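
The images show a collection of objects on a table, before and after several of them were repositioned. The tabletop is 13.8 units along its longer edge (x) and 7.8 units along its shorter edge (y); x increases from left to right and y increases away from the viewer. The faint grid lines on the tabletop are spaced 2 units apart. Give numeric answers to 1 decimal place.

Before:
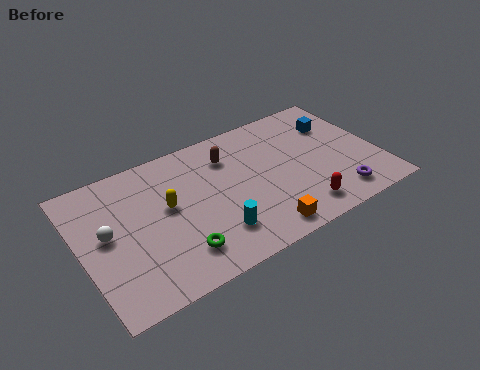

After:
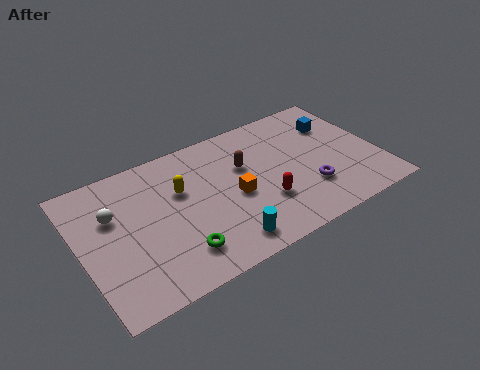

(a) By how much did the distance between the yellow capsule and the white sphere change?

+0.3

Before: roughly 2.8 units apart; after: 3.1. That's 0.3 units further apart.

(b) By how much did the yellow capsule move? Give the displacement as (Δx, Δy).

(0.7, 0.6)

The yellow capsule was at about (4.0, 4.4) and moved to about (4.7, 5.0).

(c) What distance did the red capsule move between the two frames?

1.9

The red capsule was near (9.7, 1.3) before and (8.2, 2.5) after, so it travelled √(1.5² + 1.2²) ≈ 1.9 units.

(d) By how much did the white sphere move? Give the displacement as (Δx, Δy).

(0.4, 0.9)

The white sphere started near (1.2, 4.2) and ended near (1.6, 5.1).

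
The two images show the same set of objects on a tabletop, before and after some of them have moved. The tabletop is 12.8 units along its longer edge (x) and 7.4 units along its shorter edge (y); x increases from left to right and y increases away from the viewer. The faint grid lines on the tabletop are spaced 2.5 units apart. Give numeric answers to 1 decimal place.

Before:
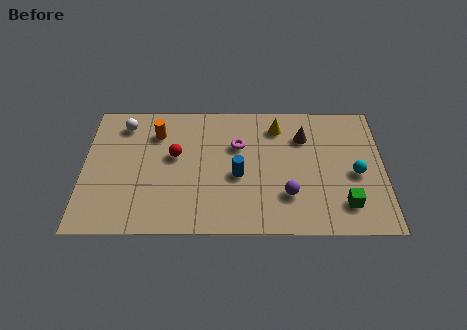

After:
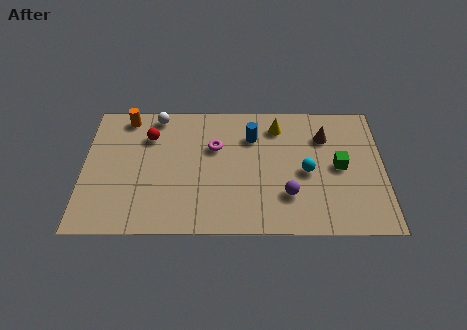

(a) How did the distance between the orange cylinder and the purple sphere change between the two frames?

+1.6

Before: roughly 6.6 units apart; after: 8.2. That's 1.6 units further apart.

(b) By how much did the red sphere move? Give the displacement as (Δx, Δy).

(-1.1, 1.1)

The red sphere started near (3.9, 4.3) and ended near (2.8, 5.4).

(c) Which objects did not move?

the purple sphere and the yellow cone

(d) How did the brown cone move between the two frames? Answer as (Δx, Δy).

(0.9, 0.0)

From the two frames, the brown cone sits at roughly (9.4, 5.4) before and (10.3, 5.4) after.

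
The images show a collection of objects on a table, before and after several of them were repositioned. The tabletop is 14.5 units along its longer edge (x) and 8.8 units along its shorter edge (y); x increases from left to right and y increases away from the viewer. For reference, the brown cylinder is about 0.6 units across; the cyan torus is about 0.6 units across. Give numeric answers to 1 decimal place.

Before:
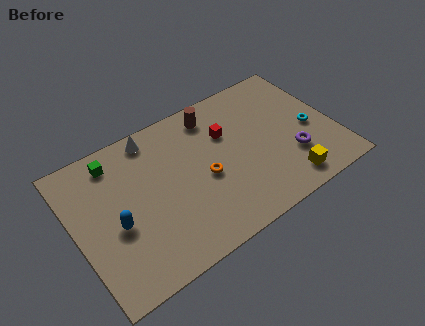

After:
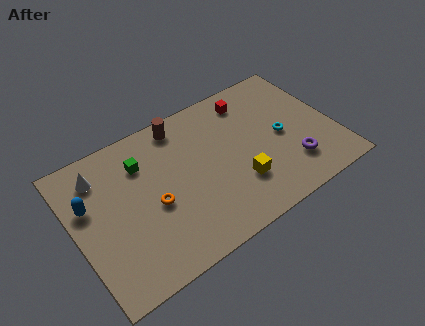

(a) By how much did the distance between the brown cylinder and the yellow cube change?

-1.2

The distance was about 6.8 in the first image and 5.6 in the second, so they moved 1.2 units closer together.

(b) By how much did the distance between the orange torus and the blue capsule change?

-1.2

They were about 5.0 units apart before and 3.8 after — 1.2 units closer together.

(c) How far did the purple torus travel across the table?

0.5

From (11.9, 2.7) to (11.8, 2.2), the purple torus covered √(0.1² + 0.5²) ≈ 0.5 units.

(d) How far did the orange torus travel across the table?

2.9

From (7.1, 3.9) to (4.2, 3.8), the orange torus covered √(2.9² + 0.1²) ≈ 2.9 units.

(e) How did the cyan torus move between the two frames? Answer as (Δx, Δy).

(-1.6, 0.3)

The cyan torus started near (13.2, 3.9) and ended near (11.6, 4.2).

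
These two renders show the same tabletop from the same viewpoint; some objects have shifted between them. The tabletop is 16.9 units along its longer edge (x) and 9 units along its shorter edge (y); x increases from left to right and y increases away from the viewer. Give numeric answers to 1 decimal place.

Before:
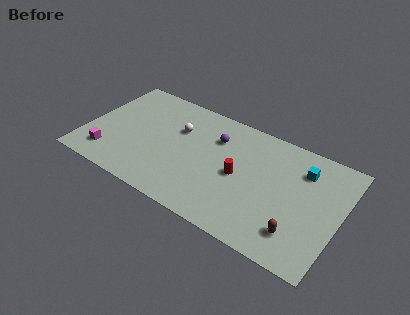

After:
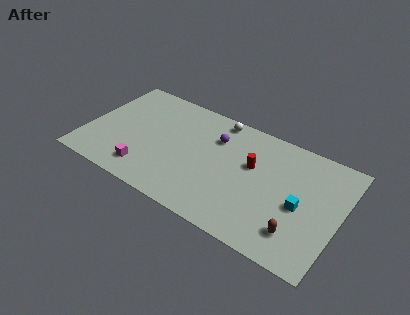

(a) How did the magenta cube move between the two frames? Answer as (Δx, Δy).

(2.6, -0.1)

The magenta cube started near (1.8, 1.8) and ended near (4.4, 1.7).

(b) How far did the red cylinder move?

1.4

The red cylinder was near (10.3, 4.3) before and (11.0, 5.5) after, so it travelled √(0.7² + 1.2²) ≈ 1.4 units.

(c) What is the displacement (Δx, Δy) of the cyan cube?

(0.2, -2.8)

The cyan cube started near (14.2, 6.8) and ended near (14.4, 4.0).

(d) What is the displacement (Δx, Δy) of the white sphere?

(2.4, 2.1)

The white sphere started near (5.9, 6.0) and ended near (8.3, 8.1).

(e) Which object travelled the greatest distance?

the white sphere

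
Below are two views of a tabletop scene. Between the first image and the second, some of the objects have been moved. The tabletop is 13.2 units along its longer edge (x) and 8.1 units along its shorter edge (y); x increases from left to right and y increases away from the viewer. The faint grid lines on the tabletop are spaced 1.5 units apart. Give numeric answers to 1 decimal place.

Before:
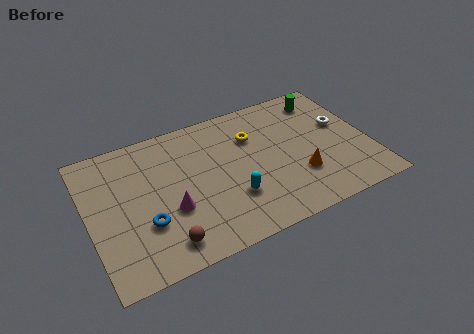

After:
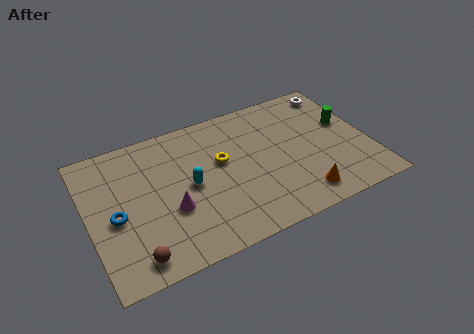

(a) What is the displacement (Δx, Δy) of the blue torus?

(-1.3, 0.9)

The blue torus started near (2.5, 2.7) and ended near (1.2, 3.6).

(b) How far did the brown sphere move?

1.4

The brown sphere was near (3.2, 1.3) before and (1.8, 1.1) after, so it travelled √(1.4² + 0.2²) ≈ 1.4 units.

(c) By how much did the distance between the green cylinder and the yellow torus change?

+2.3

They were about 3.7 units apart before and 6.0 after — 2.3 units further apart.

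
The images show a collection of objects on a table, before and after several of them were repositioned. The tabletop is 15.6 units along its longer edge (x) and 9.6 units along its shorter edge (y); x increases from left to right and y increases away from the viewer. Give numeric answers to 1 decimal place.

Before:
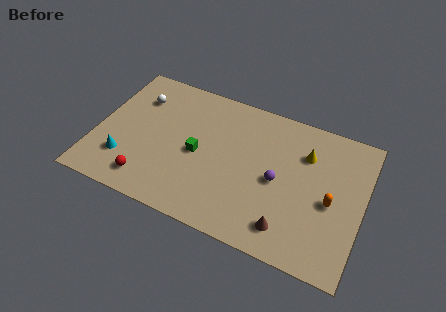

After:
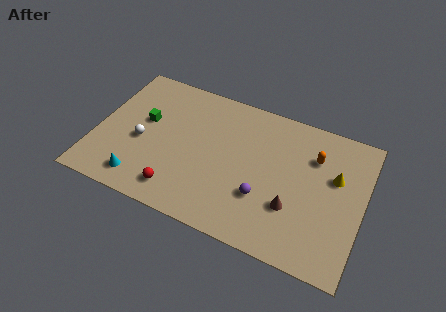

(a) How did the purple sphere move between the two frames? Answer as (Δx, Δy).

(-0.7, -1.4)

The purple sphere started near (10.7, 4.5) and ended near (10.0, 3.1).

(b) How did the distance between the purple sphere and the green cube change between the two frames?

+3.0

Before: roughly 4.7 units apart; after: 7.7. That's 3.0 units further apart.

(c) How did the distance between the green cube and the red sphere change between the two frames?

+0.8

Before: roughly 3.9 units apart; after: 4.7. That's 0.8 units further apart.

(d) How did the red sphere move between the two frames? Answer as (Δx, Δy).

(1.8, 0.0)

The red sphere started near (3.4, 1.6) and ended near (5.2, 1.6).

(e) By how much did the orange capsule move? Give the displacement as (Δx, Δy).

(-1.2, 2.6)

From the two frames, the orange capsule sits at roughly (13.8, 4.3) before and (12.6, 6.9) after.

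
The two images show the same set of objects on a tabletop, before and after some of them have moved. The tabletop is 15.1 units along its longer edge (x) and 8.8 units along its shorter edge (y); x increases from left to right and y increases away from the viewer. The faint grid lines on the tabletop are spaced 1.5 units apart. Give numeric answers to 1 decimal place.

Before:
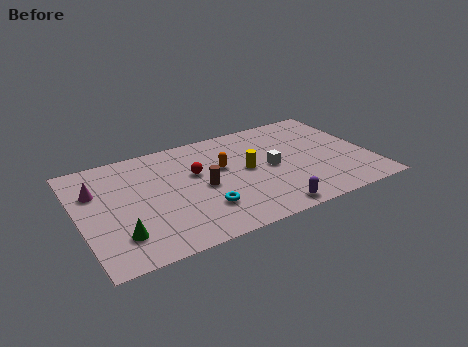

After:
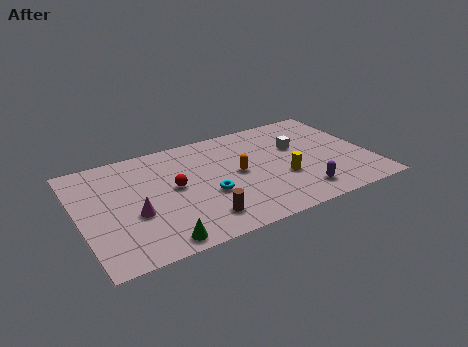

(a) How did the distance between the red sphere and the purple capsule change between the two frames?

+1.4

The distance was about 5.5 in the first image and 6.9 in the second, so they moved 1.4 units further apart.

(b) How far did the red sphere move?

1.4

The red sphere moved from about (6.1, 5.4) to (4.9, 4.7), a distance of √(1.2² + 0.7²) ≈ 1.4.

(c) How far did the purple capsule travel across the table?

1.9

The purple capsule moved from about (9.3, 0.9) to (11.1, 1.6), a distance of √(1.8² + 0.7²) ≈ 1.9.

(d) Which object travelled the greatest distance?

the magenta cone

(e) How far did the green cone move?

2.2

The green cone moved from about (1.8, 2.1) to (3.6, 0.9), a distance of √(1.8² + 1.2²) ≈ 2.2.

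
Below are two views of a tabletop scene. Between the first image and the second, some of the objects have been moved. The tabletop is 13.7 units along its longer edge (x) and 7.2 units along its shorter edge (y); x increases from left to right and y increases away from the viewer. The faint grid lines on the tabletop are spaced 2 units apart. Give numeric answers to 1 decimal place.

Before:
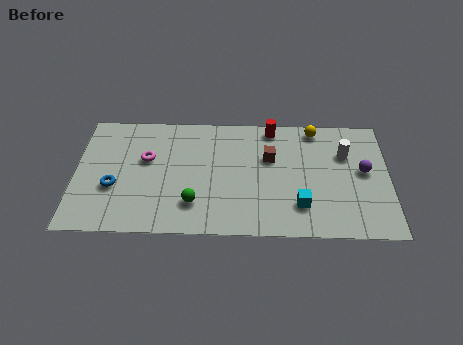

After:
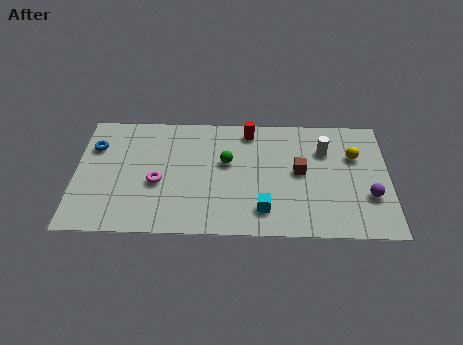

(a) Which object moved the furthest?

the green sphere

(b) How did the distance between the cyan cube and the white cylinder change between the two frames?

+0.8

The distance was about 3.7 in the first image and 4.5 in the second, so they moved 0.8 units further apart.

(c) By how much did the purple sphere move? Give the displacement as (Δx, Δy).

(0.2, -1.5)

The purple sphere was at about (12.6, 3.9) and moved to about (12.8, 2.4).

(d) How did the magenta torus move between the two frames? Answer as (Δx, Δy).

(0.5, -1.4)

The magenta torus was at about (3.1, 4.4) and moved to about (3.6, 3.0).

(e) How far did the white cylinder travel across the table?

0.9

The white cylinder moved from about (11.8, 4.9) to (10.9, 5.1), a distance of √(0.9² + 0.2²) ≈ 0.9.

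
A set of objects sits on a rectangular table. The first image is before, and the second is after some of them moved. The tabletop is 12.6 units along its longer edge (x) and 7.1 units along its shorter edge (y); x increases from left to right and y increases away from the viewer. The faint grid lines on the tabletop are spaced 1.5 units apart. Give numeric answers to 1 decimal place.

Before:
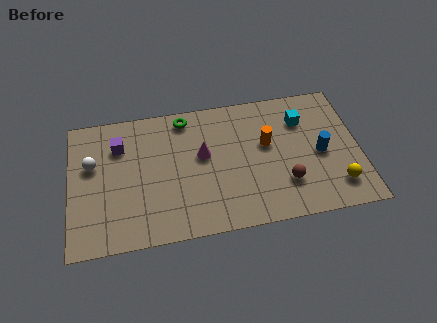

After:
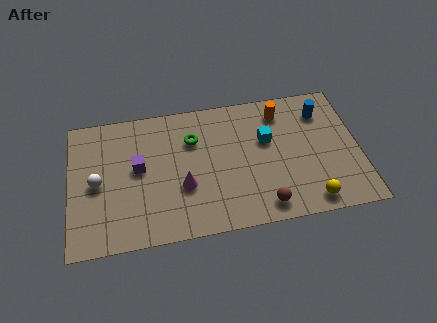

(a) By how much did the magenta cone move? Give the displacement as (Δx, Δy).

(-0.9, -1.5)

From the two frames, the magenta cone sits at roughly (5.8, 4.1) before and (4.9, 2.6) after.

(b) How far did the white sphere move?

1.0

The white sphere was near (1.0, 4.4) before and (1.2, 3.4) after, so it travelled √(0.2² + 1.0²) ≈ 1.0 units.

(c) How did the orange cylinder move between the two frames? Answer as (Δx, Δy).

(0.7, 1.6)

The orange cylinder was at about (8.6, 4.2) and moved to about (9.3, 5.8).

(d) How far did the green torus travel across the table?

1.2

From (5.1, 6.2) to (5.4, 5.0), the green torus covered √(0.3² + 1.2²) ≈ 1.2 units.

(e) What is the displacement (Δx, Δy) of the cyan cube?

(-1.6, -0.8)

The cyan cube was at about (10.2, 5.2) and moved to about (8.6, 4.4).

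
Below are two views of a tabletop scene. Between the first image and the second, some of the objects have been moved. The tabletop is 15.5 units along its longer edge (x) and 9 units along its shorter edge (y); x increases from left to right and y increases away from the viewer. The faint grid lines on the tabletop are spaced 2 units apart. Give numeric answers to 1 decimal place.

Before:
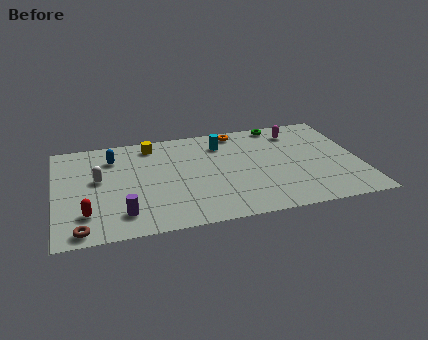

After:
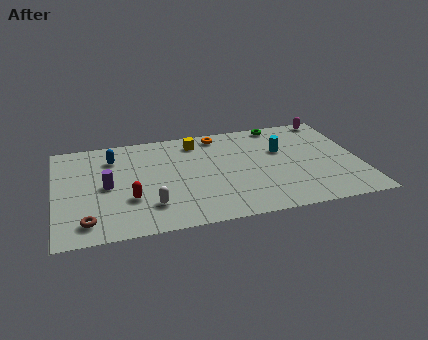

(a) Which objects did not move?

the green torus and the blue capsule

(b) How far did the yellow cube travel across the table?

2.3

The yellow cube was near (5.0, 7.7) before and (7.3, 7.5) after, so it travelled √(2.3² + 0.2²) ≈ 2.3 units.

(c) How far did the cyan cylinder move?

3.3

The cyan cylinder was near (8.6, 7.0) before and (11.6, 5.7) after, so it travelled √(3.0² + 1.3²) ≈ 3.3 units.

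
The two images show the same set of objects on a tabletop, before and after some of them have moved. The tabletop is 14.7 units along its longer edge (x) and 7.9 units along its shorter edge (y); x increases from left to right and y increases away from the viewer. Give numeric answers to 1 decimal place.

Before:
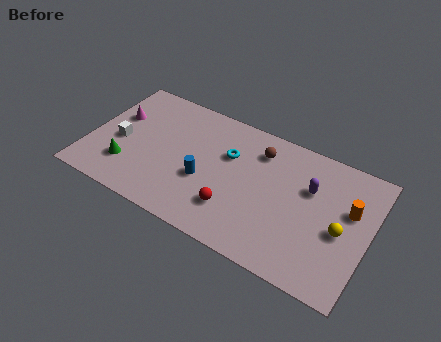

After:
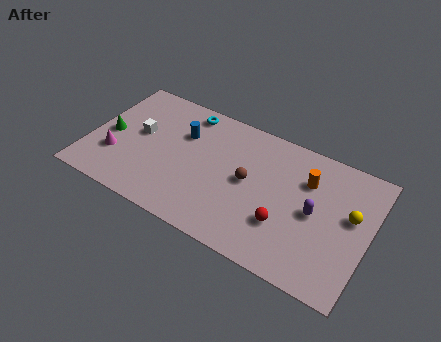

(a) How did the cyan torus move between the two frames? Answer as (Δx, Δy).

(-2.5, 1.7)

The cyan torus started near (7.2, 5.2) and ended near (4.7, 6.9).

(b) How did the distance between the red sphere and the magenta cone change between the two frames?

+1.7

They were about 7.3 units apart before and 9.0 after — 1.7 units further apart.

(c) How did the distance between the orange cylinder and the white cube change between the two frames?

-3.2

The distance was about 12.1 in the first image and 8.9 in the second, so they moved 3.2 units closer together.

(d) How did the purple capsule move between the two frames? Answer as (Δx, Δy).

(0.4, -1.3)

The purple capsule was at about (11.5, 5.2) and moved to about (11.9, 3.9).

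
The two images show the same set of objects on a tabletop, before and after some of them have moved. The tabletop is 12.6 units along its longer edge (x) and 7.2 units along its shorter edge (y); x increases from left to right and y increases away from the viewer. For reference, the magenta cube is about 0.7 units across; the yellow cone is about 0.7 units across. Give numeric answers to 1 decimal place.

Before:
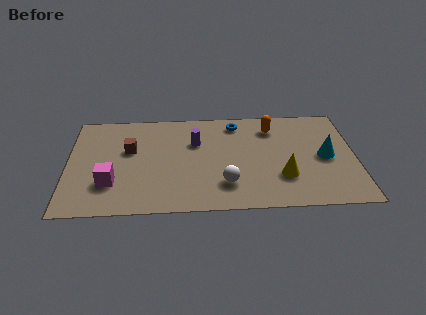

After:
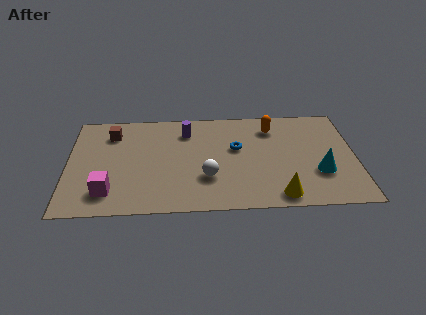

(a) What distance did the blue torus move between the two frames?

1.8

From (7.4, 6.1) to (7.4, 4.3), the blue torus covered √(0.0² + 1.8²) ≈ 1.8 units.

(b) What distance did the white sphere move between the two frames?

0.9

The white sphere was near (6.9, 1.8) before and (6.1, 2.3) after, so it travelled √(0.8² + 0.5²) ≈ 0.9 units.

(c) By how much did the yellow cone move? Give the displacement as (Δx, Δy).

(-0.2, -1.3)

The yellow cone started near (9.4, 2.2) and ended near (9.2, 0.9).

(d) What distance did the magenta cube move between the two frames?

0.6

From (1.9, 2.1) to (1.8, 1.5), the magenta cube covered √(0.1² + 0.6²) ≈ 0.6 units.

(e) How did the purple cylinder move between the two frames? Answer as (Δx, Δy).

(-0.4, 0.8)

The purple cylinder started near (5.6, 4.8) and ended near (5.2, 5.6).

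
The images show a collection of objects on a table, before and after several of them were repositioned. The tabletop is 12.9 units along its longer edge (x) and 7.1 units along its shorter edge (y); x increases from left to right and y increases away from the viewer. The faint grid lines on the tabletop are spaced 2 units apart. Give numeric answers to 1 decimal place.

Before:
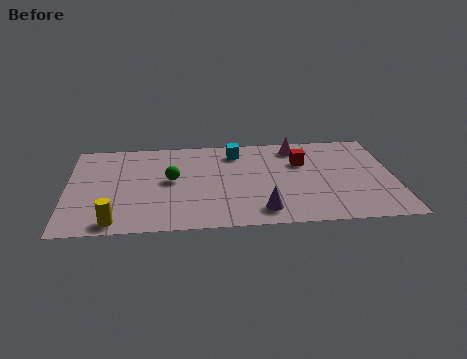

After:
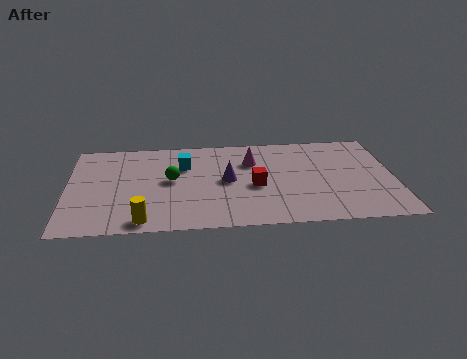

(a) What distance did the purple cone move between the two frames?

2.7

The purple cone moved from about (7.6, 1.2) to (6.3, 3.6), a distance of √(1.3² + 2.4²) ≈ 2.7.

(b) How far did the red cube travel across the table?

2.5

The red cube was near (9.3, 4.8) before and (7.4, 3.1) after, so it travelled √(1.9² + 1.7²) ≈ 2.5 units.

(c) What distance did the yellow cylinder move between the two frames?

1.1

From (1.9, 0.8) to (3.0, 0.8), the yellow cylinder covered √(1.1² + 0.0²) ≈ 1.1 units.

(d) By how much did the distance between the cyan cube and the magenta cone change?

+0.3

Before: roughly 2.4 units apart; after: 2.7. That's 0.3 units further apart.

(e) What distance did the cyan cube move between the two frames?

2.3

The cyan cube was near (6.7, 5.8) before and (4.6, 4.9) after, so it travelled √(2.1² + 0.9²) ≈ 2.3 units.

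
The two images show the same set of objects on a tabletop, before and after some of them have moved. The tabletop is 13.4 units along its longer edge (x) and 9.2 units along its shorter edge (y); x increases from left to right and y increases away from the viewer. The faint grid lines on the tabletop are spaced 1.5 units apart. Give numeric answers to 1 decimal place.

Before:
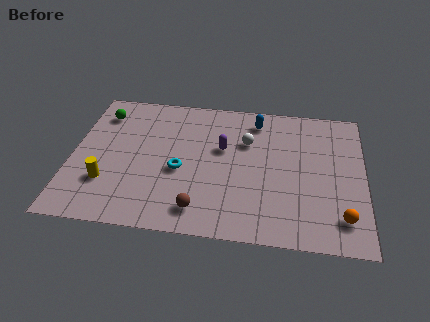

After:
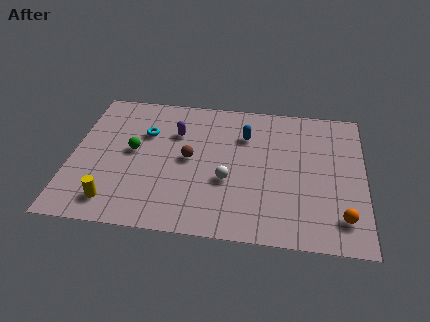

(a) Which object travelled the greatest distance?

the brown sphere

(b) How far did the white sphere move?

2.8

The white sphere moved from about (8.0, 6.2) to (7.2, 3.5), a distance of √(0.8² + 2.7²) ≈ 2.8.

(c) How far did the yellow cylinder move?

1.3

The yellow cylinder moved from about (1.7, 2.7) to (2.1, 1.5), a distance of √(0.4² + 1.2²) ≈ 1.3.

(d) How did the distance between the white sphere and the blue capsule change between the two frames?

+1.6

The distance was about 1.6 in the first image and 3.2 in the second, so they moved 1.6 units further apart.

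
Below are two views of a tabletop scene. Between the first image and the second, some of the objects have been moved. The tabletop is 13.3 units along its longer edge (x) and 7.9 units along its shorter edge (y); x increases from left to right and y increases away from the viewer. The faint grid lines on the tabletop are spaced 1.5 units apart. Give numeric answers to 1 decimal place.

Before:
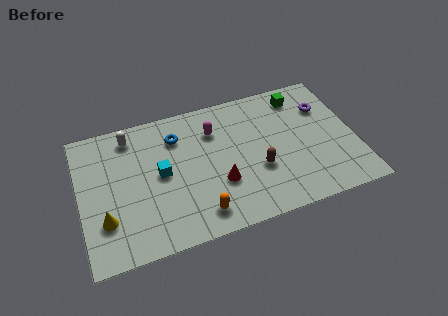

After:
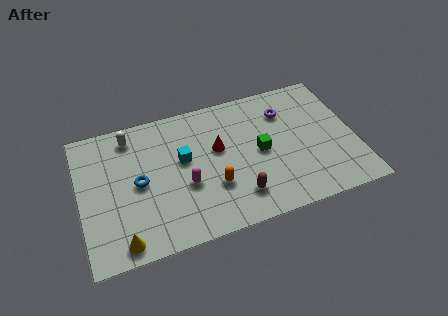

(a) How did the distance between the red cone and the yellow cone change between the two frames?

+0.7

Before: roughly 5.5 units apart; after: 6.2. That's 0.7 units further apart.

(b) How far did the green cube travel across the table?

3.5

The green cube moved from about (10.9, 6.6) to (8.7, 3.9), a distance of √(2.2² + 2.7²) ≈ 3.5.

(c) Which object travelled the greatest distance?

the green cube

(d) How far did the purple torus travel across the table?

1.9

From (12.0, 5.6) to (10.1, 5.9), the purple torus covered √(1.9² + 0.3²) ≈ 1.9 units.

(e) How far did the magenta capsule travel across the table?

3.1

The magenta capsule was near (6.6, 5.8) before and (5.0, 3.1) after, so it travelled √(1.6² + 2.7²) ≈ 3.1 units.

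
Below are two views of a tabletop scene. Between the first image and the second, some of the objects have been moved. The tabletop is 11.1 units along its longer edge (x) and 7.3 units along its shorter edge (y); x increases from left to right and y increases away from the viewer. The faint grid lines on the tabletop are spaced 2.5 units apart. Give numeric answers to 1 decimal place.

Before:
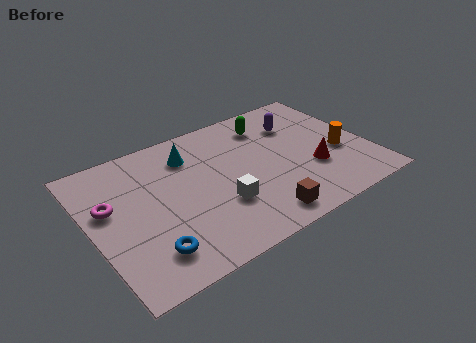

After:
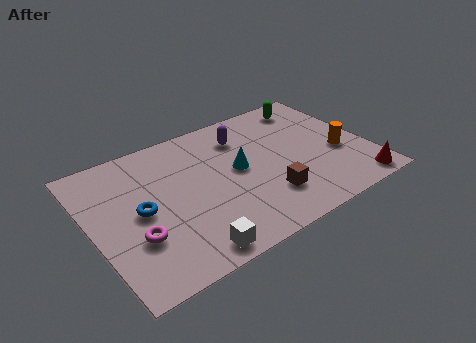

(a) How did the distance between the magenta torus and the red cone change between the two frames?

+0.7

The distance was about 8.1 in the first image and 8.8 in the second, so they moved 0.7 units further apart.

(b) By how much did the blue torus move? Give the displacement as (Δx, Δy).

(0.0, 2.1)

The blue torus started near (1.9, 1.5) and ended near (1.9, 3.6).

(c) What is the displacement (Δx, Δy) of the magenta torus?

(0.7, -2.0)

The magenta torus started near (0.8, 4.4) and ended near (1.5, 2.4).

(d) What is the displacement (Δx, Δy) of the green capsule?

(1.9, 0.4)

The green capsule was at about (7.5, 5.8) and moved to about (9.4, 6.2).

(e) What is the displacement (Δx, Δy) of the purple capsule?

(-2.2, 0.3)

The purple capsule was at about (8.6, 5.3) and moved to about (6.4, 5.6).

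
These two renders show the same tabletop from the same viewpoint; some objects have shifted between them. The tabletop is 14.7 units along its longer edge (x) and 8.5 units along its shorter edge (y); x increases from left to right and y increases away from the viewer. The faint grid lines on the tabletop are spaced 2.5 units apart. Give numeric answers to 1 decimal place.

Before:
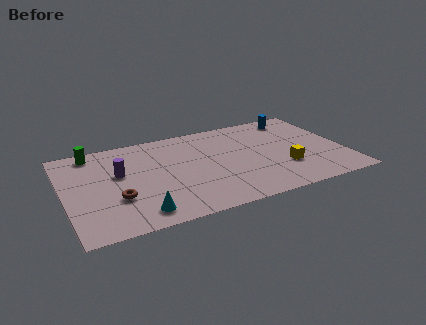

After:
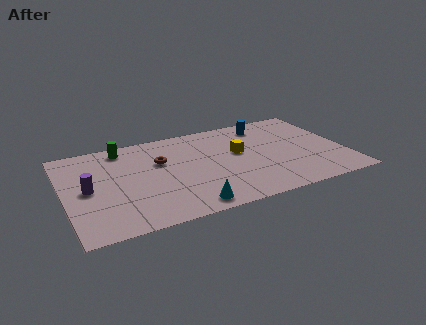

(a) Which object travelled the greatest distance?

the brown torus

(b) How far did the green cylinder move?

1.6

From (1.7, 7.5) to (3.3, 7.4), the green cylinder covered √(1.6² + 0.1²) ≈ 1.6 units.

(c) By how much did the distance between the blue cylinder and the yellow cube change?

-2.0

The distance was about 4.8 in the first image and 2.8 in the second, so they moved 2.0 units closer together.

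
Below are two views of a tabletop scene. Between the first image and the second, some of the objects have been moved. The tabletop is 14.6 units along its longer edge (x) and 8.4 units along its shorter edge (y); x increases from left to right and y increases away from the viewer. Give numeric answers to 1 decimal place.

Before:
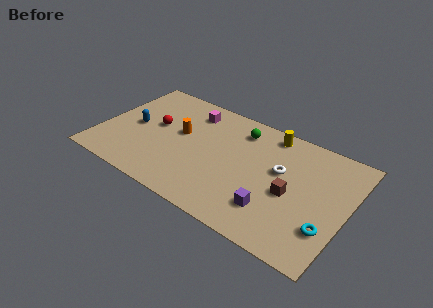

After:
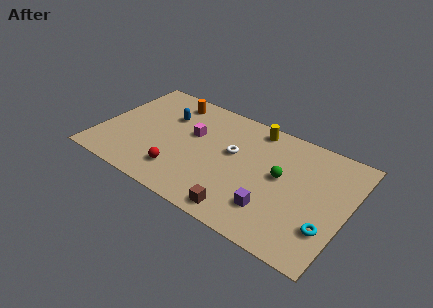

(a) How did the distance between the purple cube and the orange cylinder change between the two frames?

+2.0

The distance was about 6.6 in the first image and 8.6 in the second, so they moved 2.0 units further apart.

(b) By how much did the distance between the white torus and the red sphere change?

-3.5

Before: roughly 7.5 units apart; after: 4.0. That's 3.5 units closer together.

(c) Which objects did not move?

the purple cube and the cyan torus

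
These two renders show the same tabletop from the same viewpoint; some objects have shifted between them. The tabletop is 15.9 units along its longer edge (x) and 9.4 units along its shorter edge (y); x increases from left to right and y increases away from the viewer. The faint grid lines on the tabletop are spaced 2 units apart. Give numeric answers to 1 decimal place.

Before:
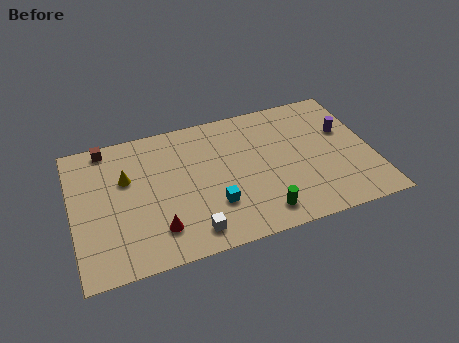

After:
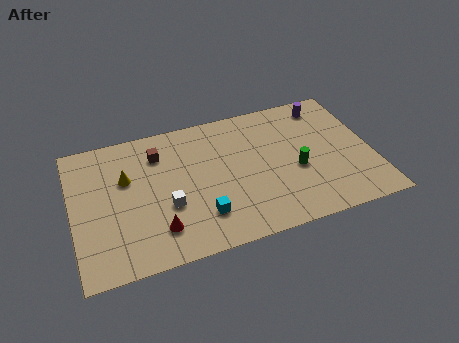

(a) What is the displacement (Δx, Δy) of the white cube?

(-1.1, 2.1)

From the two frames, the white cube sits at roughly (6.0, 1.4) before and (4.9, 3.5) after.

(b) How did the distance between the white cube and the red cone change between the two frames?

-0.3

They were about 1.8 units apart before and 1.5 after — 0.3 units closer together.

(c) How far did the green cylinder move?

3.2

The green cylinder was near (9.7, 1.5) before and (11.8, 3.9) after, so it travelled √(2.1² + 2.4²) ≈ 3.2 units.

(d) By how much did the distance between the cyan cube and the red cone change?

-0.8

Before: roughly 3.1 units apart; after: 2.3. That's 0.8 units closer together.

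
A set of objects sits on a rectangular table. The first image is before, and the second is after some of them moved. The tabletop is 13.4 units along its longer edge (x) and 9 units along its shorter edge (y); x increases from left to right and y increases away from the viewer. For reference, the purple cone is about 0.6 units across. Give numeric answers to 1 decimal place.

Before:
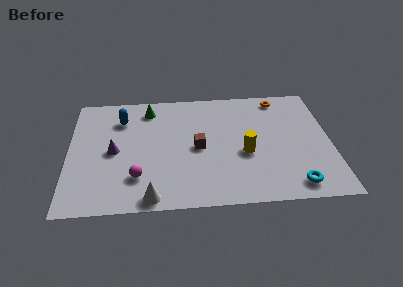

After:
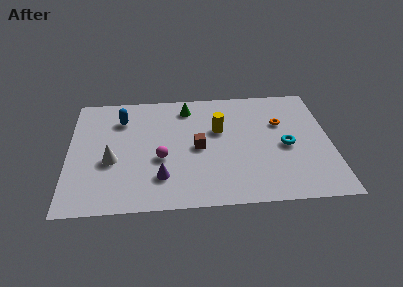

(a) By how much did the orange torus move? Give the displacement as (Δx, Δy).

(0.0, -2.0)

The orange torus was at about (10.9, 7.9) and moved to about (10.9, 5.9).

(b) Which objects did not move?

the brown cube and the blue capsule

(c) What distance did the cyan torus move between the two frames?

2.9

The cyan torus was near (11.4, 1.2) before and (11.1, 4.1) after, so it travelled √(0.3² + 2.9²) ≈ 2.9 units.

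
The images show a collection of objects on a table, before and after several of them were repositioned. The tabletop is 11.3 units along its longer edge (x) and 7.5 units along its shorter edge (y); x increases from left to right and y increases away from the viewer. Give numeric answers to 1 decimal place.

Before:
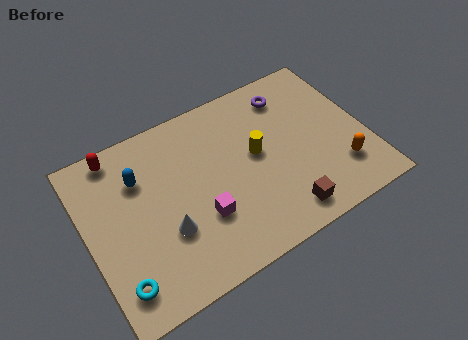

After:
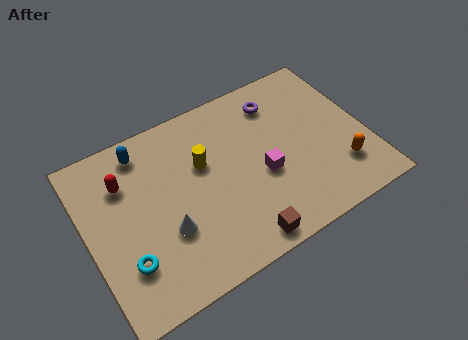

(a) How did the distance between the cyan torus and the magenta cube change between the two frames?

+2.1

The distance was about 3.7 in the first image and 5.8 in the second, so they moved 2.1 units further apart.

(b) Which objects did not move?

the orange capsule and the white cone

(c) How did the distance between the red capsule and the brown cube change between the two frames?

-2.0

Before: roughly 8.1 units apart; after: 6.1. That's 2.0 units closer together.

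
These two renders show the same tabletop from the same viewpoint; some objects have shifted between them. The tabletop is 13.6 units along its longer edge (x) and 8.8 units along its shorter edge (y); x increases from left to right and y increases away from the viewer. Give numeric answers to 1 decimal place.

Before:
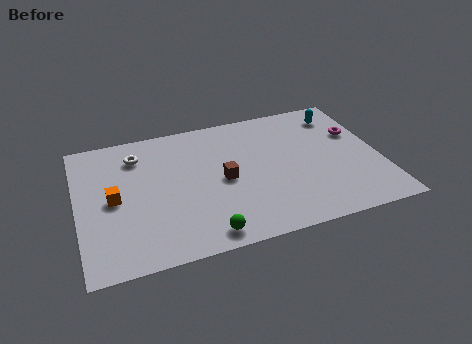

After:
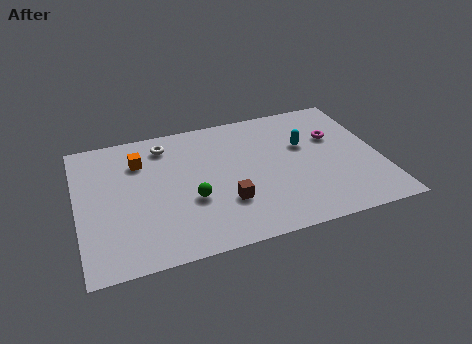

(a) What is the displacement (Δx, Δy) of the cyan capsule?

(-1.8, -1.7)

The cyan capsule started near (12.1, 7.2) and ended near (10.3, 5.5).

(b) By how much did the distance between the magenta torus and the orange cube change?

-2.4

The distance was about 11.2 in the first image and 8.8 in the second, so they moved 2.4 units closer together.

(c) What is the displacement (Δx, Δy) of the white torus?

(1.3, 0.4)

The white torus started near (2.8, 6.9) and ended near (4.1, 7.3).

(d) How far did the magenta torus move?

1.0

The magenta torus moved from about (12.7, 5.7) to (11.7, 5.7), a distance of √(1.0² + 0.0²) ≈ 1.0.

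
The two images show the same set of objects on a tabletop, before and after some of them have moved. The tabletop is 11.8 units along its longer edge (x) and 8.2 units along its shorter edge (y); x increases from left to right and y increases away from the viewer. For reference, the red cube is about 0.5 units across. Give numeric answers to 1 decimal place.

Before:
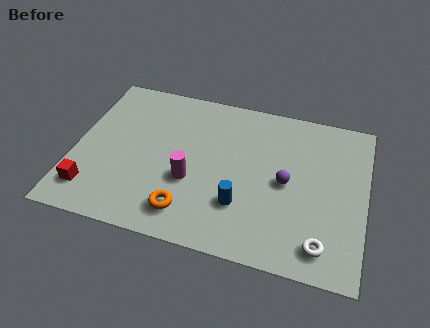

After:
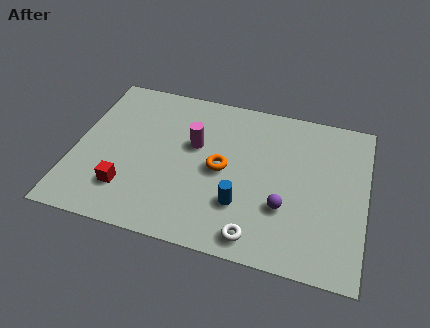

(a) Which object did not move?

the blue cylinder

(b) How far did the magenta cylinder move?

1.9

From (4.8, 3.1) to (4.8, 5.0), the magenta cylinder covered √(0.0² + 1.9²) ≈ 1.9 units.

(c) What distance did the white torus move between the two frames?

2.6

The white torus was near (10.2, 1.3) before and (7.6, 1.0) after, so it travelled √(2.6² + 0.3²) ≈ 2.6 units.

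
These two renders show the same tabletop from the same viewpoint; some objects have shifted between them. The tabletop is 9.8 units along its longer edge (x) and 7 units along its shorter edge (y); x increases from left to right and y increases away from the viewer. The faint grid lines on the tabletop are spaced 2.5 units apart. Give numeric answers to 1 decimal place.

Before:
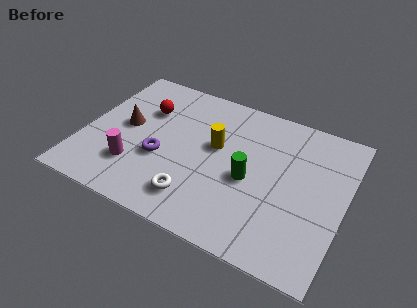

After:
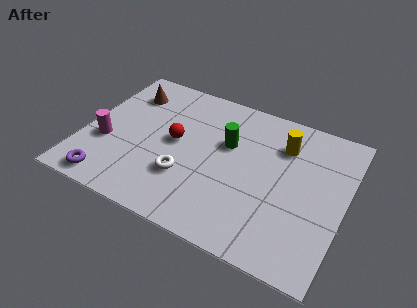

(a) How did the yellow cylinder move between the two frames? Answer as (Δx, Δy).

(2.4, 1.1)

From the two frames, the yellow cylinder sits at roughly (4.9, 4.1) before and (7.3, 5.2) after.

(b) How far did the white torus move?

0.9

From (4.5, 1.4) to (4.0, 2.2), the white torus covered √(0.5² + 0.8²) ≈ 0.9 units.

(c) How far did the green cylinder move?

1.6

The green cylinder was near (6.3, 3.1) before and (5.3, 4.4) after, so it travelled √(1.0² + 1.3²) ≈ 1.6 units.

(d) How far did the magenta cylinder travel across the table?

1.4

The magenta cylinder was near (2.1, 1.9) before and (0.9, 2.6) after, so it travelled √(1.2² + 0.7²) ≈ 1.4 units.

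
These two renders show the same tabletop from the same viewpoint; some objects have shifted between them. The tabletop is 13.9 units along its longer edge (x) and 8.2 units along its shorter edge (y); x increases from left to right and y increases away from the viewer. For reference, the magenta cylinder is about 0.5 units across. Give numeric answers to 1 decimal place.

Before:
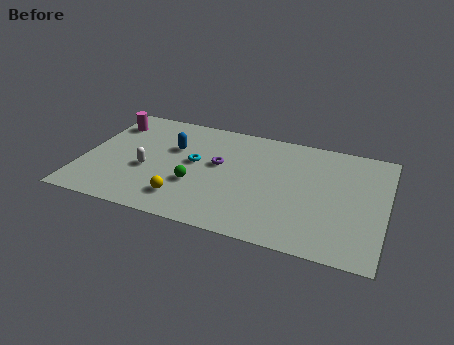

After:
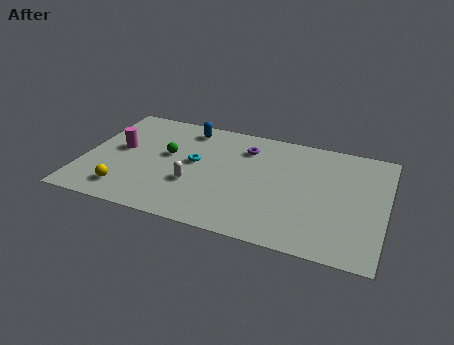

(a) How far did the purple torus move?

1.9

From (6.2, 4.7) to (7.3, 6.3), the purple torus covered √(1.1² + 1.6²) ≈ 1.9 units.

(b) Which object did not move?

the cyan torus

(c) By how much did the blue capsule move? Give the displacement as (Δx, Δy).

(0.5, 1.7)

The blue capsule was at about (4.0, 5.3) and moved to about (4.5, 7.0).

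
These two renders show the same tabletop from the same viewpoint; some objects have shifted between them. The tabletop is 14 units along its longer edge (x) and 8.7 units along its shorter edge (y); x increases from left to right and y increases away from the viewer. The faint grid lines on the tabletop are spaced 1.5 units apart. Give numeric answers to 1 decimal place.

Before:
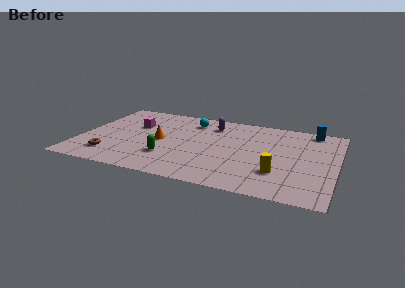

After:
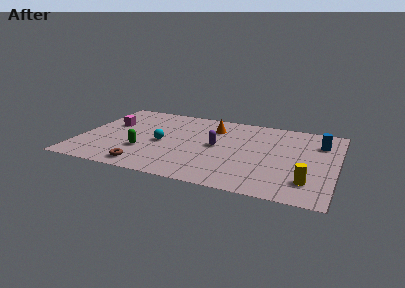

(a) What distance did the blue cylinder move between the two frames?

1.5

From (12.5, 7.8) to (13.0, 6.4), the blue cylinder covered √(0.5² + 1.4²) ≈ 1.5 units.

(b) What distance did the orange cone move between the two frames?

3.6

The orange cone moved from about (4.4, 4.2) to (7.1, 6.6), a distance of √(2.7² + 2.4²) ≈ 3.6.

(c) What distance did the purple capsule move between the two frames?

2.5

The purple capsule was near (7.0, 6.9) before and (7.5, 4.5) after, so it travelled √(0.5² + 2.4²) ≈ 2.5 units.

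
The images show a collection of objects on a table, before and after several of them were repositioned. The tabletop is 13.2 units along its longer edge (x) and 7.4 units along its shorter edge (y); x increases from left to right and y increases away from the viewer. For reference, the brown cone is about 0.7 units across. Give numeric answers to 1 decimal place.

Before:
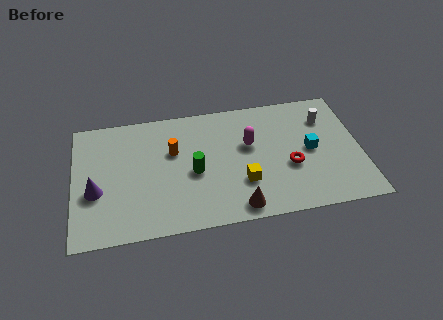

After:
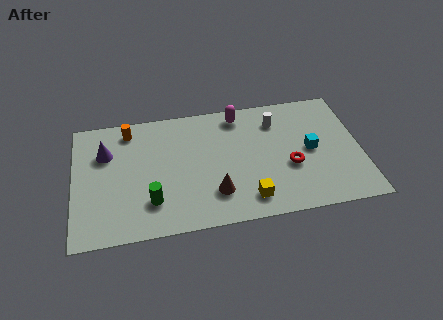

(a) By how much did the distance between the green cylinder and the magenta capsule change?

+3.3

The distance was about 2.9 in the first image and 6.2 in the second, so they moved 3.3 units further apart.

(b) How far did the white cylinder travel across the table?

2.3

The white cylinder was near (11.7, 5.5) before and (9.4, 5.7) after, so it travelled √(2.3² + 0.2²) ≈ 2.3 units.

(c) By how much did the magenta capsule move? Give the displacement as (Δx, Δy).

(-0.4, 1.9)

The magenta capsule started near (8.1, 4.5) and ended near (7.7, 6.4).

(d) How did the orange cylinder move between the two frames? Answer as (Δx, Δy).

(-2.0, 1.6)

The orange cylinder started near (4.6, 4.7) and ended near (2.6, 6.3).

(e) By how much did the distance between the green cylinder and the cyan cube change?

+2.2

The distance was about 5.4 in the first image and 7.6 in the second, so they moved 2.2 units further apart.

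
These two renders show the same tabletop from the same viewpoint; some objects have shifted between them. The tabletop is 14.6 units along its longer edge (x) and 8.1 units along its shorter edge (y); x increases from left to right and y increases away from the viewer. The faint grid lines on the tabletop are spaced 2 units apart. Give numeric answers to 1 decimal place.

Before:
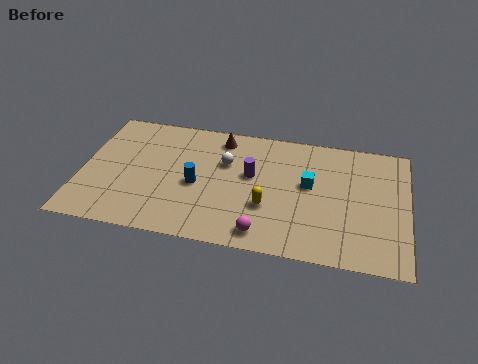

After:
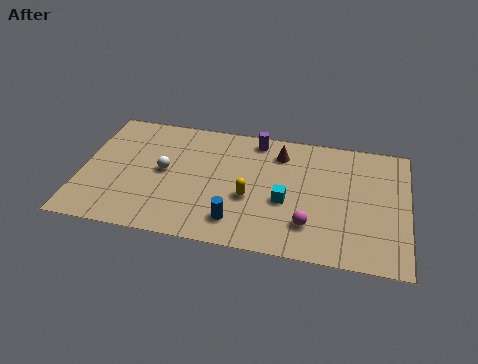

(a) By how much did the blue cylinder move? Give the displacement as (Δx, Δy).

(1.9, -2.0)

The blue cylinder was at about (5.2, 3.6) and moved to about (7.1, 1.6).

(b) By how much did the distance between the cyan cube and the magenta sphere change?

-2.3

Before: roughly 4.0 units apart; after: 1.7. That's 2.3 units closer together.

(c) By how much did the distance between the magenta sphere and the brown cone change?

-1.6

The distance was about 6.2 in the first image and 4.6 in the second, so they moved 1.6 units closer together.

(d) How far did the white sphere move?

2.9

The white sphere was near (6.4, 5.3) before and (3.7, 4.2) after, so it travelled √(2.7² + 1.1²) ≈ 2.9 units.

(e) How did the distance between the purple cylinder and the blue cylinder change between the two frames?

+2.9

They were about 2.6 units apart before and 5.5 after — 2.9 units further apart.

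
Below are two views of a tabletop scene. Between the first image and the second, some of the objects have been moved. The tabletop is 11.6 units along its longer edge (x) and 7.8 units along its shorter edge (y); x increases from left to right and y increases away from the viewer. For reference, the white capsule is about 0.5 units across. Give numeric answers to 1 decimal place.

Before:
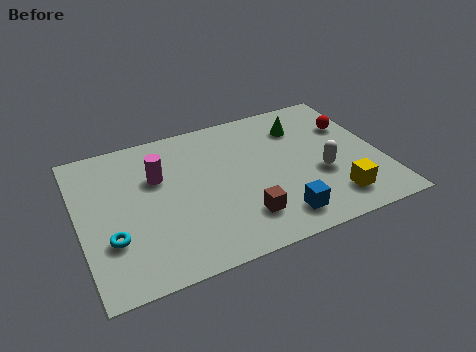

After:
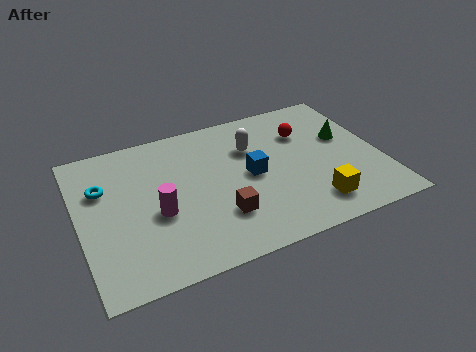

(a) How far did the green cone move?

2.0

From (8.8, 5.9) to (10.4, 4.7), the green cone covered √(1.6² + 1.2²) ≈ 2.0 units.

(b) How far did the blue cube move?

2.7

From (7.3, 1.3) to (6.6, 3.9), the blue cube covered √(0.7² + 2.6²) ≈ 2.7 units.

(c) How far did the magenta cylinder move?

1.9

From (3.1, 5.1) to (2.9, 3.2), the magenta cylinder covered √(0.2² + 1.9²) ≈ 1.9 units.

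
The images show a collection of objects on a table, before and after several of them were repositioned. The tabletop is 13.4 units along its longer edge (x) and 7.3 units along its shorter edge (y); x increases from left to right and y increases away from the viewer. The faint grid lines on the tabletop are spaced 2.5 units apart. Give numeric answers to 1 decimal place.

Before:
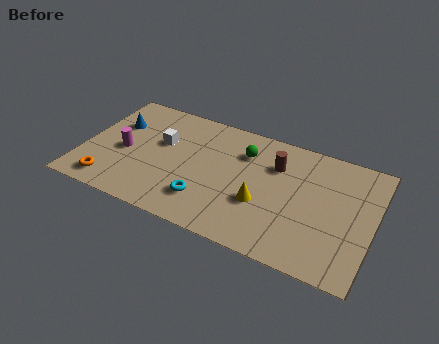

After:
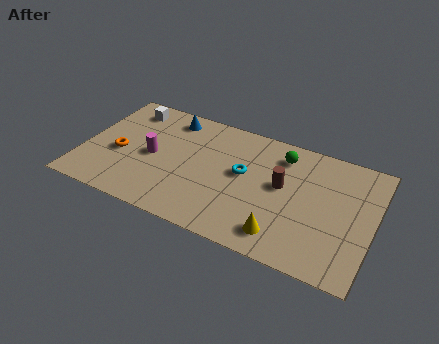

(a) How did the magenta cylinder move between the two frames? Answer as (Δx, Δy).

(1.3, 0.2)

The magenta cylinder started near (1.9, 3.3) and ended near (3.2, 3.5).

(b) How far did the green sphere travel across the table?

1.8

The green sphere was near (7.3, 5.4) before and (9.0, 5.9) after, so it travelled √(1.7² + 0.5²) ≈ 1.8 units.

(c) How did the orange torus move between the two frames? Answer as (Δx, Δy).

(0.2, 2.0)

The orange torus started near (1.5, 1.1) and ended near (1.7, 3.1).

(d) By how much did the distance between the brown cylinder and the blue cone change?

-1.6

Before: roughly 7.5 units apart; after: 5.9. That's 1.6 units closer together.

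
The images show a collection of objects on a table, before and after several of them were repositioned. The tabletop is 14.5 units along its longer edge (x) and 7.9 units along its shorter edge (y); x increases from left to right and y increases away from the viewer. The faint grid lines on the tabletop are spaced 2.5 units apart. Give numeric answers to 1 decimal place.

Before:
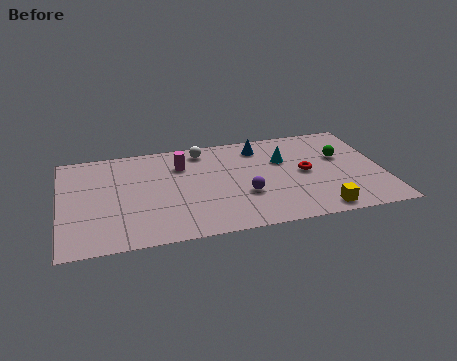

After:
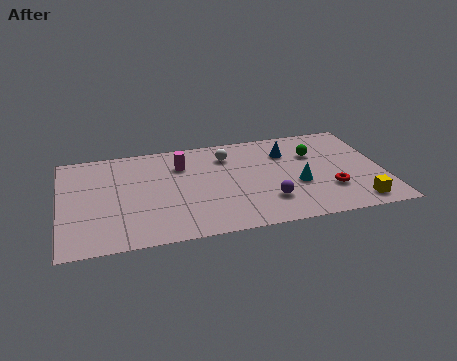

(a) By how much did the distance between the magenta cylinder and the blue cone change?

+1.1

The distance was about 3.7 in the first image and 4.8 in the second, so they moved 1.1 units further apart.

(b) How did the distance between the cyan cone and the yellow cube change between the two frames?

-1.3

They were about 4.5 units apart before and 3.2 after — 1.3 units closer together.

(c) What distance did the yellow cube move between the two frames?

1.7

The yellow cube was near (11.4, 0.9) before and (13.1, 1.1) after, so it travelled √(1.7² + 0.2²) ≈ 1.7 units.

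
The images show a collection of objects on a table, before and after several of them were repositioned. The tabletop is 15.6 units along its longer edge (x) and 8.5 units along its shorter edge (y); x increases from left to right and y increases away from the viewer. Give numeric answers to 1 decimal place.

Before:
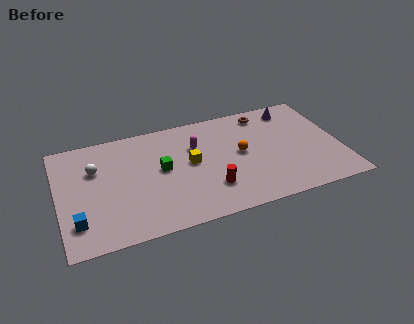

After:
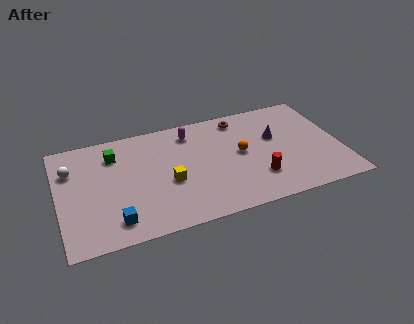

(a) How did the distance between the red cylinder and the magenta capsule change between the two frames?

+2.2

Before: roughly 3.5 units apart; after: 5.7. That's 2.2 units further apart.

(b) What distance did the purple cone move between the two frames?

2.3

The purple cone was near (13.3, 7.2) before and (12.1, 5.2) after, so it travelled √(1.2² + 2.0²) ≈ 2.3 units.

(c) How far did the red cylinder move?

2.6

From (8.2, 2.3) to (10.8, 2.3), the red cylinder covered √(2.6² + 0.0²) ≈ 2.6 units.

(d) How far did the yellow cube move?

1.7

The yellow cube moved from about (7.3, 4.6) to (6.0, 3.5), a distance of √(1.3² + 1.1²) ≈ 1.7.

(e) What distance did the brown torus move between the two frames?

1.4

The brown torus was near (11.7, 7.3) before and (10.3, 7.3) after, so it travelled √(1.4² + 0.0²) ≈ 1.4 units.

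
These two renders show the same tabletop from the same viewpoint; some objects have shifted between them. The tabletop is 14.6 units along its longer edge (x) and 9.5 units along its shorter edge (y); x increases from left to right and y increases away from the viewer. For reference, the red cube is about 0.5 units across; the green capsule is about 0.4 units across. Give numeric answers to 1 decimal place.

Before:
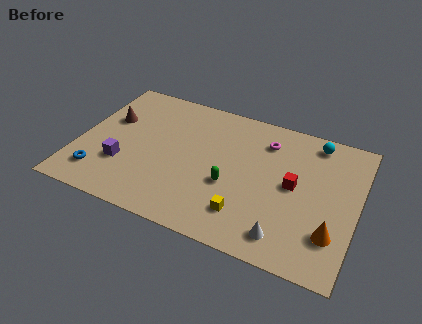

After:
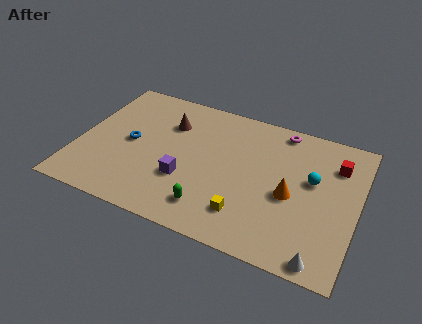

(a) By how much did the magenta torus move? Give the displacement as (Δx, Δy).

(0.7, 1.1)

The magenta torus was at about (9.6, 7.4) and moved to about (10.3, 8.5).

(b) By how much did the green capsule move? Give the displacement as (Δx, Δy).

(-0.8, -1.9)

The green capsule was at about (8.1, 3.7) and moved to about (7.3, 1.8).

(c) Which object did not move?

the yellow cube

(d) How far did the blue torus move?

3.1

The blue torus was near (1.4, 1.9) before and (2.7, 4.7) after, so it travelled √(1.3² + 2.8²) ≈ 3.1 units.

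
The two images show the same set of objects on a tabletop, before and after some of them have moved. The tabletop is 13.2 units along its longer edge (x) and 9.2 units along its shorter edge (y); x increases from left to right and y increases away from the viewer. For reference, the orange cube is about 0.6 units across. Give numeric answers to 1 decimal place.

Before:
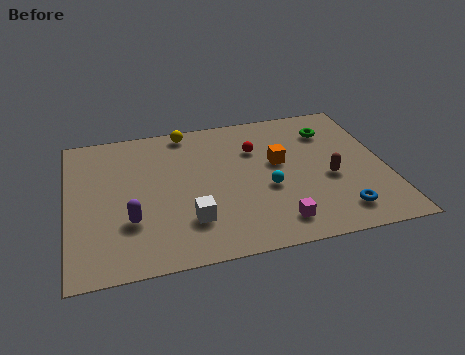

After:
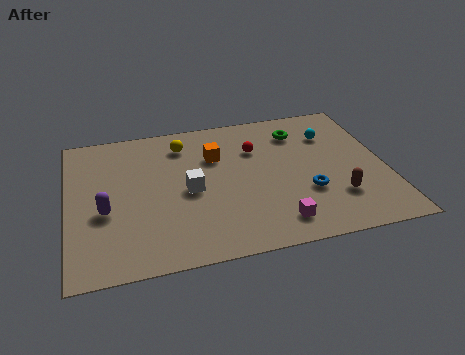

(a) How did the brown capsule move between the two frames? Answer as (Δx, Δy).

(0.2, -1.3)

The brown capsule was at about (10.8, 3.8) and moved to about (11.0, 2.5).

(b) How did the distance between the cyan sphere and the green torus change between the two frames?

-3.0

Before: roughly 4.4 units apart; after: 1.4. That's 3.0 units closer together.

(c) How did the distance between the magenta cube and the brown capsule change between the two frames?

-0.5

Before: roughly 3.3 units apart; after: 2.8. That's 0.5 units closer together.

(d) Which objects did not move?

the red sphere and the magenta cube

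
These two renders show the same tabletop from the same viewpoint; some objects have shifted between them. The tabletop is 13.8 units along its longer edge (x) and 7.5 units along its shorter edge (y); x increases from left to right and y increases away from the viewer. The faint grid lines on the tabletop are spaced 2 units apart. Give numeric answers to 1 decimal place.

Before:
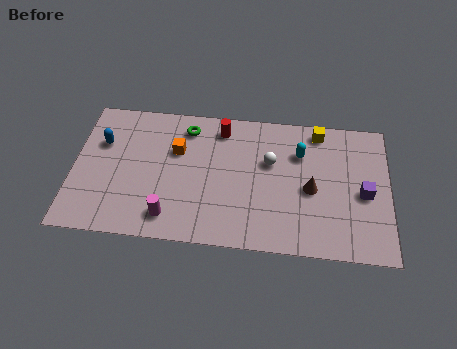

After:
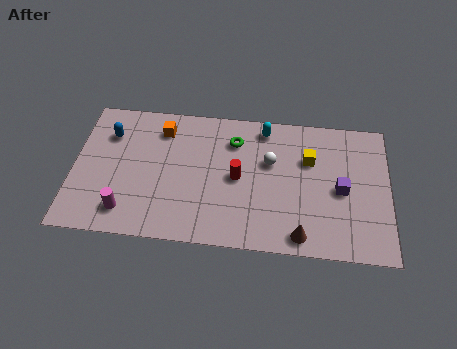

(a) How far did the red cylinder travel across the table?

2.7

The red cylinder moved from about (6.4, 6.3) to (7.2, 3.7), a distance of √(0.8² + 2.6²) ≈ 2.7.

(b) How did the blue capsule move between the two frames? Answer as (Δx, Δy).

(0.3, 0.5)

The blue capsule was at about (1.2, 5.0) and moved to about (1.5, 5.5).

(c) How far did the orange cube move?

1.3

The orange cube was near (4.5, 4.9) before and (3.8, 6.0) after, so it travelled √(0.7² + 1.1²) ≈ 1.3 units.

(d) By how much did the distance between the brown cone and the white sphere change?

+1.8

They were about 2.2 units apart before and 4.0 after — 1.8 units further apart.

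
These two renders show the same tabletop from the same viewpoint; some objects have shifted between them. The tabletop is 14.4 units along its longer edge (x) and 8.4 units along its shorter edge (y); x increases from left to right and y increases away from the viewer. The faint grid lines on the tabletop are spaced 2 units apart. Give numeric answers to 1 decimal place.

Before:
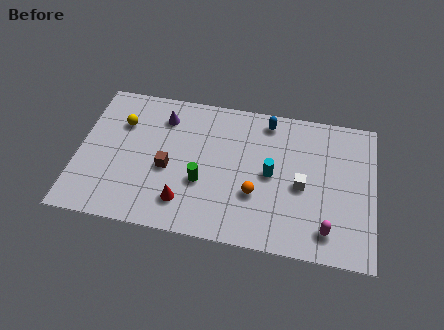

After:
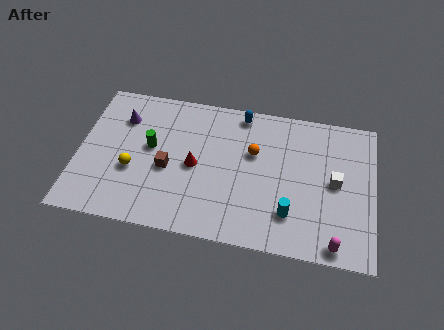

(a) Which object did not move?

the brown cube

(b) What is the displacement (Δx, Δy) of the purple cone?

(-2.0, -0.4)

The purple cone started near (4.0, 6.6) and ended near (2.0, 6.2).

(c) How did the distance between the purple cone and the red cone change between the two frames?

-0.7

They were about 5.0 units apart before and 4.3 after — 0.7 units closer together.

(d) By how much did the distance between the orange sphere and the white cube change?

+1.7

Before: roughly 2.4 units apart; after: 4.1. That's 1.7 units further apart.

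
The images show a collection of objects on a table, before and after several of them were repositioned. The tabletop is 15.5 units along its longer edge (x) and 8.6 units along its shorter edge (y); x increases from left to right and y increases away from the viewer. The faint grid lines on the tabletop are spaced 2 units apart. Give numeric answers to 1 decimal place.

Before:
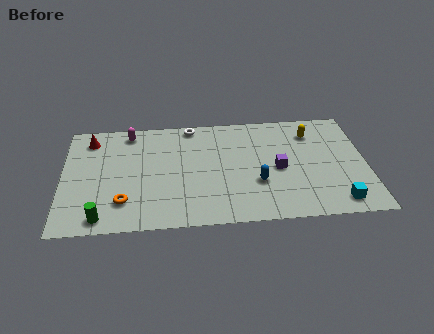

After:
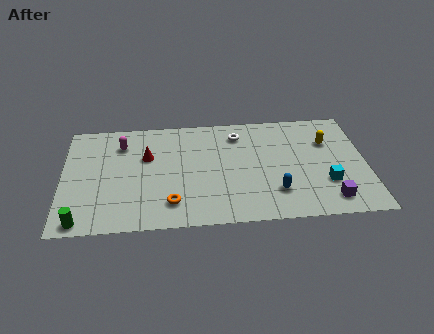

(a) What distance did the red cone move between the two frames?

3.3

From (1.4, 7.1) to (4.3, 5.5), the red cone covered √(2.9² + 1.6²) ≈ 3.3 units.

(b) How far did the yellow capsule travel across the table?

1.1

From (12.8, 6.7) to (13.6, 5.9), the yellow capsule covered √(0.8² + 0.8²) ≈ 1.1 units.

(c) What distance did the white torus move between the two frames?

2.6

From (6.6, 7.8) to (9.0, 6.9), the white torus covered √(2.4² + 0.9²) ≈ 2.6 units.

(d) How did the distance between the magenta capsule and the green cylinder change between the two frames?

-0.5

They were about 6.6 units apart before and 6.1 after — 0.5 units closer together.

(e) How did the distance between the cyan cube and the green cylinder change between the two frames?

+0.6

The distance was about 11.9 in the first image and 12.5 in the second, so they moved 0.6 units further apart.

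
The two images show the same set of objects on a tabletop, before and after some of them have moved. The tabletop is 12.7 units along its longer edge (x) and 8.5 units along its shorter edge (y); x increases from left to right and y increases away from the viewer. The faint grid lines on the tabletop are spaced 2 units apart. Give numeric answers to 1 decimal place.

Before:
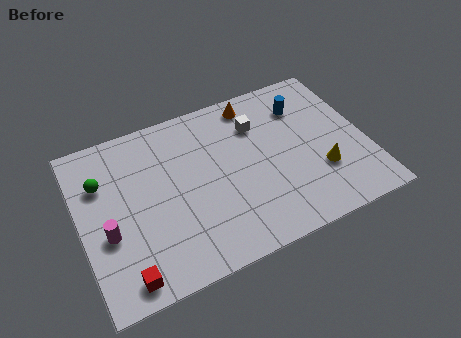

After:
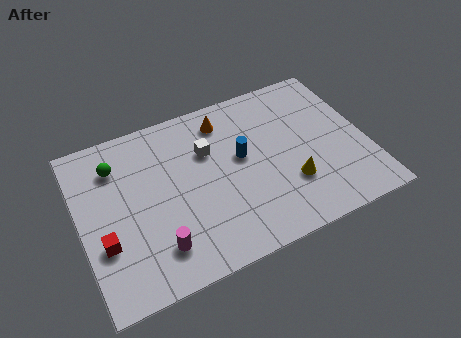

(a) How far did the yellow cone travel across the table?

1.4

From (10.5, 2.7) to (9.1, 2.6), the yellow cone covered √(1.4² + 0.1²) ≈ 1.4 units.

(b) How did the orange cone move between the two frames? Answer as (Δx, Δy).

(-1.4, -0.4)

The orange cone started near (8.1, 7.4) and ended near (6.7, 7.0).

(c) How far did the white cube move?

2.4

From (8.1, 6.2) to (5.8, 5.7), the white cube covered √(2.3² + 0.5²) ≈ 2.4 units.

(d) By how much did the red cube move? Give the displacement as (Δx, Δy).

(-0.7, 1.9)

The red cube started near (1.6, 1.0) and ended near (0.9, 2.9).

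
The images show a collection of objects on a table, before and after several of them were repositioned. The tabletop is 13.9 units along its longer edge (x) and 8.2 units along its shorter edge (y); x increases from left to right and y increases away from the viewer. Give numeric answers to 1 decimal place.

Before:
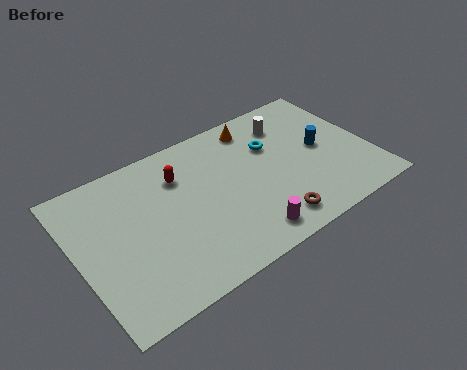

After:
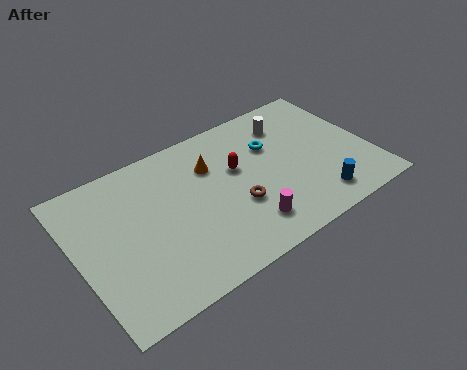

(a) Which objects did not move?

the cyan torus and the white cylinder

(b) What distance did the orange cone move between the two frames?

2.7

The orange cone was near (9.0, 7.0) before and (6.6, 5.8) after, so it travelled √(2.4² + 1.2²) ≈ 2.7 units.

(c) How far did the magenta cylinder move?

0.5

From (7.4, 1.2) to (7.5, 1.7), the magenta cylinder covered √(0.1² + 0.5²) ≈ 0.5 units.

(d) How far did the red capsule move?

2.8

From (5.1, 6.0) to (7.7, 5.0), the red capsule covered √(2.6² + 1.0²) ≈ 2.8 units.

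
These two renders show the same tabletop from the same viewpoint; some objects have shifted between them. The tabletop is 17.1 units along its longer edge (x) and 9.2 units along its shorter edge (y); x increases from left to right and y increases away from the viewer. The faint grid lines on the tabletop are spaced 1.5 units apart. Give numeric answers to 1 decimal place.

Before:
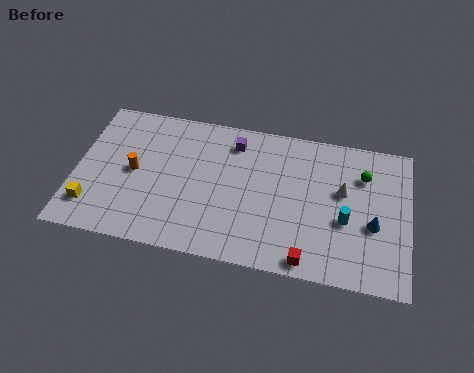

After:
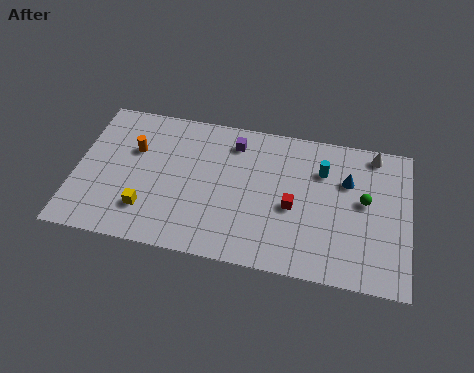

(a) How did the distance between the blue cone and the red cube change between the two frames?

-0.8

They were about 4.3 units apart before and 3.5 after — 0.8 units closer together.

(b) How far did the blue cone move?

2.9

The blue cone was near (15.3, 3.7) before and (13.9, 6.2) after, so it travelled √(1.4² + 2.5²) ≈ 2.9 units.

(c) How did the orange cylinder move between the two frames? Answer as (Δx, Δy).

(-0.1, 1.4)

From the two frames, the orange cylinder sits at roughly (3.0, 4.6) before and (2.9, 6.0) after.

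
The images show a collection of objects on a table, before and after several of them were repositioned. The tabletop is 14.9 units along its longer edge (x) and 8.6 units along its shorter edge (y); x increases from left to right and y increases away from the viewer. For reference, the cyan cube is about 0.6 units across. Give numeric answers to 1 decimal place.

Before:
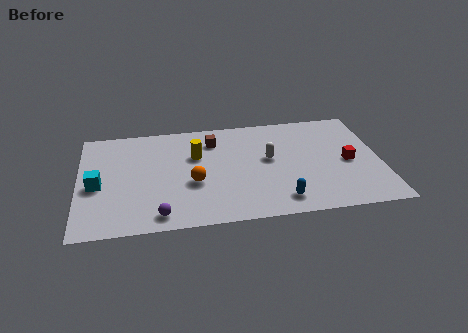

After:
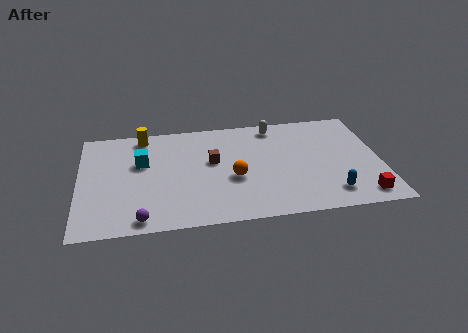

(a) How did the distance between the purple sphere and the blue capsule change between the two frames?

+3.4

Before: roughly 5.9 units apart; after: 9.3. That's 3.4 units further apart.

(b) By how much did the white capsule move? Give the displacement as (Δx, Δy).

(0.4, 2.7)

From the two frames, the white capsule sits at roughly (9.4, 4.8) before and (9.8, 7.5) after.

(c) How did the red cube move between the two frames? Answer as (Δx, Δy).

(0.5, -2.8)

The red cube started near (13.3, 4.0) and ended near (13.8, 1.2).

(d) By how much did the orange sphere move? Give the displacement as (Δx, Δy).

(2.0, 0.1)

The orange sphere was at about (5.6, 3.4) and moved to about (7.6, 3.5).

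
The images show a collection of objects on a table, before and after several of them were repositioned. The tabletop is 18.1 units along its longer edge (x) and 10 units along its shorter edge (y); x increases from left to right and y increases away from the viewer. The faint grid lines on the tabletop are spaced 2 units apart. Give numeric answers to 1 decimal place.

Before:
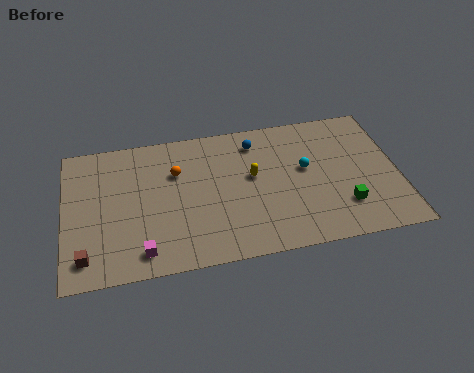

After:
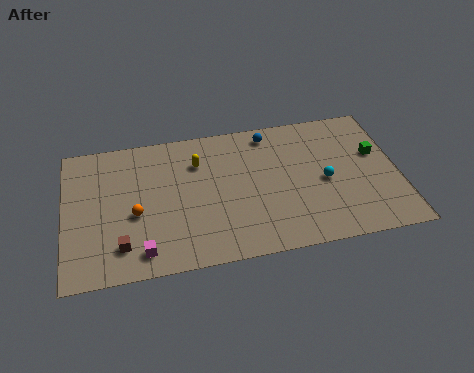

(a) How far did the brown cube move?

1.9

From (1.1, 1.7) to (3.0, 2.1), the brown cube covered √(1.9² + 0.4²) ≈ 1.9 units.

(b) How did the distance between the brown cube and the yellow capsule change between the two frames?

-3.2

They were about 9.9 units apart before and 6.7 after — 3.2 units closer together.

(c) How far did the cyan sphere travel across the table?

1.5

From (13.1, 5.7) to (14.1, 4.6), the cyan sphere covered √(1.0² + 1.1²) ≈ 1.5 units.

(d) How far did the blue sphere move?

0.9

From (10.5, 8.2) to (11.3, 8.7), the blue sphere covered √(0.8² + 0.5²) ≈ 0.9 units.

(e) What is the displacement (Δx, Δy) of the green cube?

(2.0, 3.5)

The green cube was at about (15.0, 2.6) and moved to about (17.0, 6.1).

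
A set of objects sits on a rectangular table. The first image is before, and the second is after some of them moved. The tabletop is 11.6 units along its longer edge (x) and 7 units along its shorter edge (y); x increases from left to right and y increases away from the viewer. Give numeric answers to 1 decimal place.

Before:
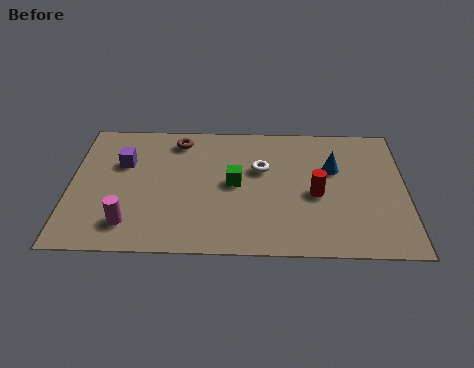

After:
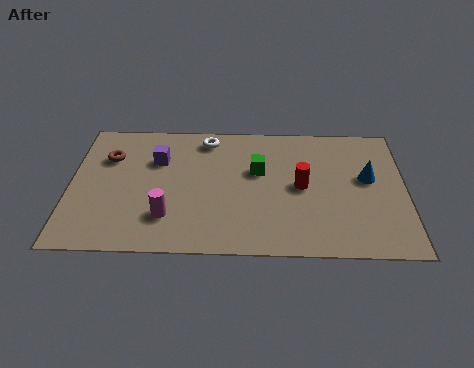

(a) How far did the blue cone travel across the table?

1.3

The blue cone was near (9.1, 4.5) before and (10.3, 4.0) after, so it travelled √(1.2² + 0.5²) ≈ 1.3 units.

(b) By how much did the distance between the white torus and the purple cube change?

-2.7

They were about 4.8 units apart before and 2.1 after — 2.7 units closer together.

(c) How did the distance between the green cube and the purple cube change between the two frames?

-0.5

They were about 4.0 units apart before and 3.5 after — 0.5 units closer together.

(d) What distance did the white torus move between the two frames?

2.5

The white torus moved from about (6.6, 4.4) to (4.7, 6.0), a distance of √(1.9² + 1.6²) ≈ 2.5.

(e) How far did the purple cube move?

1.2

The purple cube moved from about (1.8, 4.6) to (3.0, 4.8), a distance of √(1.2² + 0.2²) ≈ 1.2.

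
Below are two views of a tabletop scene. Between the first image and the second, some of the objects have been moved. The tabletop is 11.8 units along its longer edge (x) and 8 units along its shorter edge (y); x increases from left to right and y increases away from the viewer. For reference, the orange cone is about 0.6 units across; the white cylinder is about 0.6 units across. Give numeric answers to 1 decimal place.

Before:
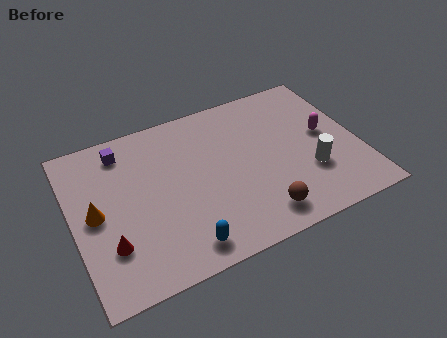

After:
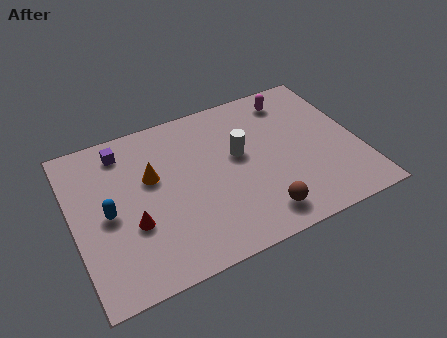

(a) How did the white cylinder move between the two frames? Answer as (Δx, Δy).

(-2.7, 2.0)

From the two frames, the white cylinder sits at roughly (9.6, 2.6) before and (6.9, 4.6) after.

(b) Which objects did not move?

the purple cube and the brown sphere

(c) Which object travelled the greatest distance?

the blue capsule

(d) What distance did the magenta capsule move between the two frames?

2.6

The magenta capsule moved from about (10.5, 4.3) to (9.4, 6.7), a distance of √(1.1² + 2.4²) ≈ 2.6.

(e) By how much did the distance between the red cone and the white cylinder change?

-3.4

Before: roughly 8.3 units apart; after: 4.9. That's 3.4 units closer together.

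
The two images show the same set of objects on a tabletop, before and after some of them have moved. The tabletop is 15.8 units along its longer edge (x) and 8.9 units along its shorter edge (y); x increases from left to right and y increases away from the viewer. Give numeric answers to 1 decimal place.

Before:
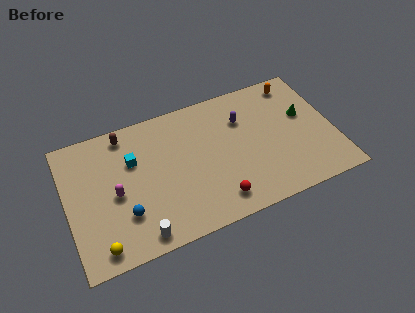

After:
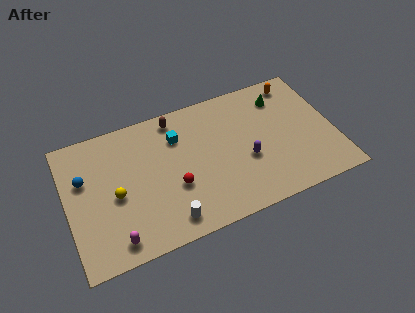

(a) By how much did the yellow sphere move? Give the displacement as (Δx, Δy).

(1.2, 2.9)

From the two frames, the yellow sphere sits at roughly (1.6, 1.1) before and (2.8, 4.0) after.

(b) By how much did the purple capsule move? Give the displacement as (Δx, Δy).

(-0.1, -2.8)

The purple capsule started near (10.6, 6.3) and ended near (10.5, 3.5).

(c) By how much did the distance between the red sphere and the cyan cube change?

-3.1

Before: roughly 6.3 units apart; after: 3.2. That's 3.1 units closer together.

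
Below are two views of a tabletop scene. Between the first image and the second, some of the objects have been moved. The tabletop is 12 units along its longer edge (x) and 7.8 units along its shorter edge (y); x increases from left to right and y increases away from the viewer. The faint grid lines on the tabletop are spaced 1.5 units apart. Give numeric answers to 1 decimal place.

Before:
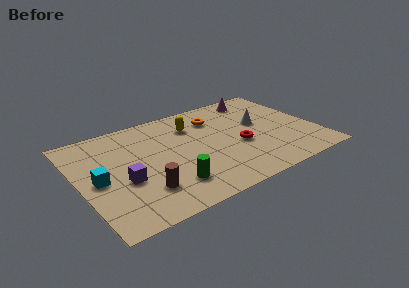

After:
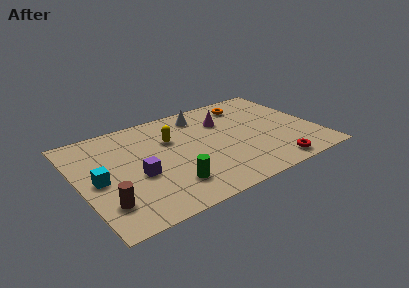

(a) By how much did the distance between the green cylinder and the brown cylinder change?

+1.9

They were about 1.3 units apart before and 3.2 after — 1.9 units further apart.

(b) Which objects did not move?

the cyan cube and the green cylinder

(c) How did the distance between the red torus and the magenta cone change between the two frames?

+1.1

Before: roughly 3.8 units apart; after: 4.9. That's 1.1 units further apart.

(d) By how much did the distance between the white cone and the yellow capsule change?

-1.3

They were about 3.5 units apart before and 2.2 after — 1.3 units closer together.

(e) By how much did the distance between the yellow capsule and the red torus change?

+2.9

The distance was about 3.3 in the first image and 6.2 in the second, so they moved 2.9 units further apart.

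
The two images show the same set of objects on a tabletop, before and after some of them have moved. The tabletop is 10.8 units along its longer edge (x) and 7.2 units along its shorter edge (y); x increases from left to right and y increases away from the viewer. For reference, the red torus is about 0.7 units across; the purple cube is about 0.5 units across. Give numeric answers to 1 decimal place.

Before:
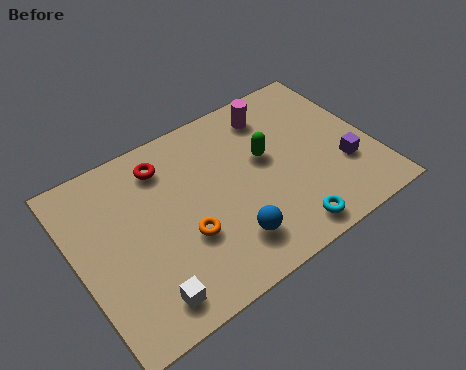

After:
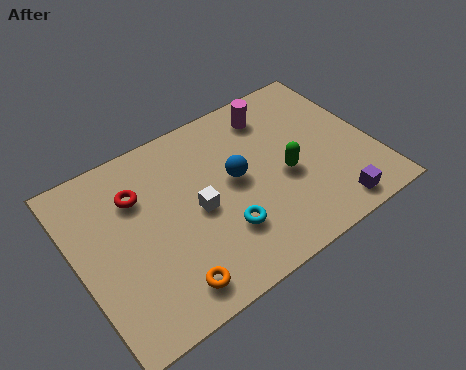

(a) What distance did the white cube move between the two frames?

3.3

The white cube was near (2.0, 1.1) before and (4.3, 3.4) after, so it travelled √(2.3² + 2.3²) ≈ 3.3 units.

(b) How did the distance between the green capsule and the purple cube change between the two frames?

-0.6

They were about 3.2 units apart before and 2.6 after — 0.6 units closer together.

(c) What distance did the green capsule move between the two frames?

1.2

The green capsule was near (7.0, 4.2) before and (7.5, 3.1) after, so it travelled √(0.5² + 1.1²) ≈ 1.2 units.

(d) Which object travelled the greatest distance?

the white cube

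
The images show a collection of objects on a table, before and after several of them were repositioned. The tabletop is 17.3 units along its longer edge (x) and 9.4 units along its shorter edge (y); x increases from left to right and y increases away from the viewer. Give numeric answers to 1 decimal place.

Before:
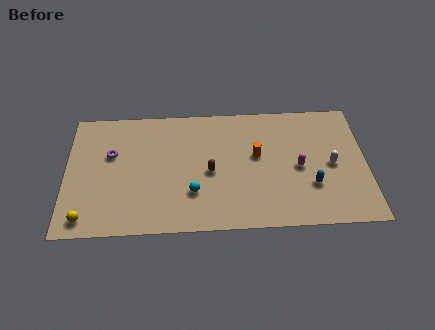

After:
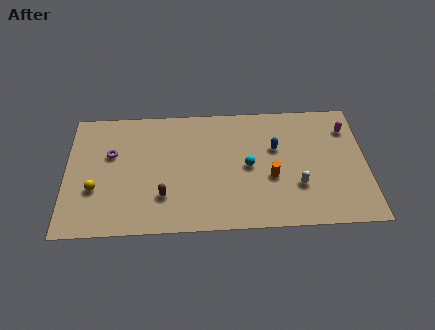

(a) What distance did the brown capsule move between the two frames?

3.2

The brown capsule was near (8.3, 4.3) before and (5.6, 2.6) after, so it travelled √(2.7² + 1.7²) ≈ 3.2 units.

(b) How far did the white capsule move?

2.5

The white capsule moved from about (15.3, 4.5) to (13.3, 3.0), a distance of √(2.0² + 1.5²) ≈ 2.5.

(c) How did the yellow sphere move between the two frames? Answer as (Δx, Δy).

(0.5, 2.1)

The yellow sphere started near (1.2, 1.2) and ended near (1.7, 3.3).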